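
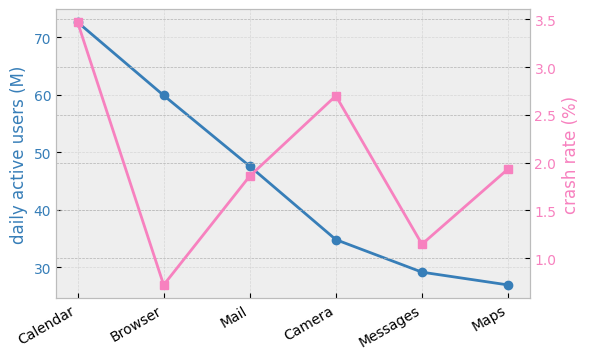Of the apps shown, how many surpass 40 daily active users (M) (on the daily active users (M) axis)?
Above 40: Calendar, Browser, Mail.

3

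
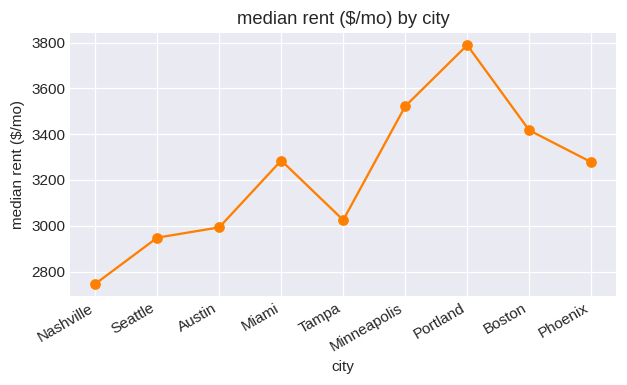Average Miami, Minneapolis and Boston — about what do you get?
(3300 + 3500 + 3400) / 3 ≈ 3400.

≈ 3400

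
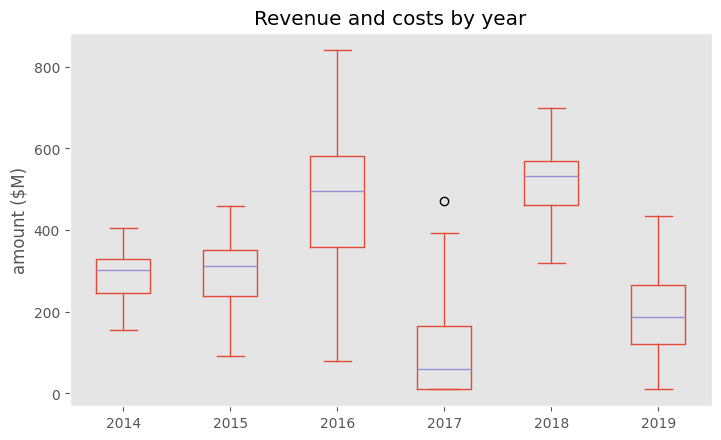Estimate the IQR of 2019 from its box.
≈ 150

Q3 ≈ 250, Q1 ≈ 100; IQR ≈ 150.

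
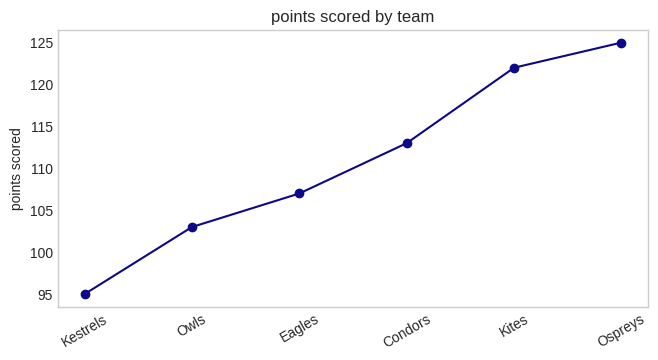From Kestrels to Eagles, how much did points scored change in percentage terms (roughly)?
≈ +10.5%

Kestrels ≈ 95, Eagles ≈ 105; (105 − 95) / 95 ≈ +10.5%.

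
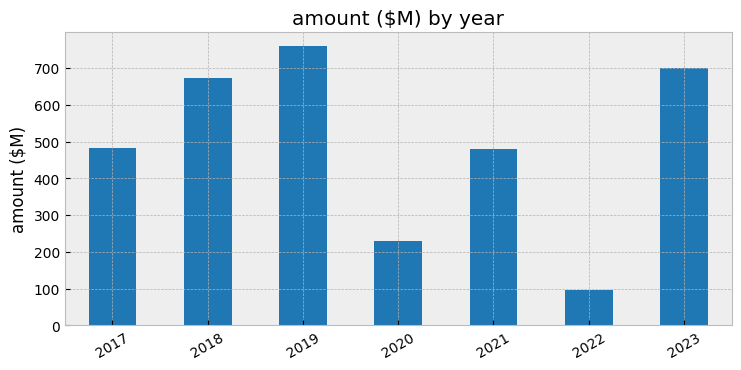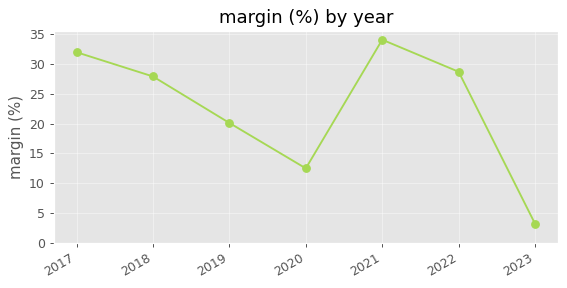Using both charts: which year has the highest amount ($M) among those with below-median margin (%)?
2019

Chart 2 median margin (%) ≈ 30; below-median years: 2019, 2020, 2023. Among those, 2019 has the highest amount ($M) (≈ 800).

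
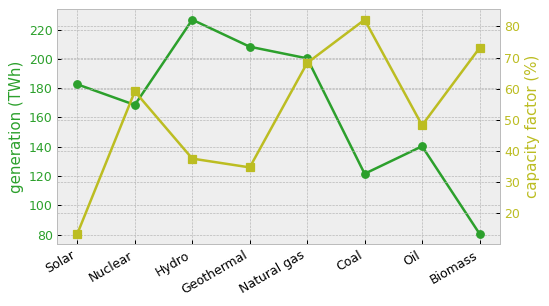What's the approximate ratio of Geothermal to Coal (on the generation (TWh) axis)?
Geothermal ≈ 200, Coal ≈ 120; 200/120 ≈ 1.67.

≈ 1.67×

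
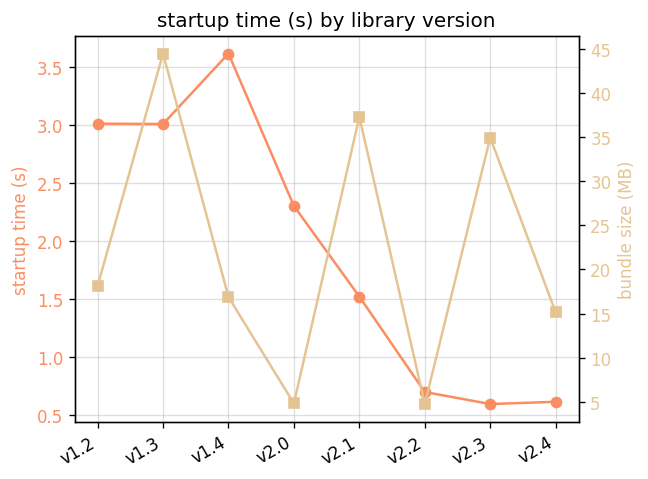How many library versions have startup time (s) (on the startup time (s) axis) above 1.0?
Above 1.0: v1.2, v1.3, v1.4, v2.0, v2.1.

5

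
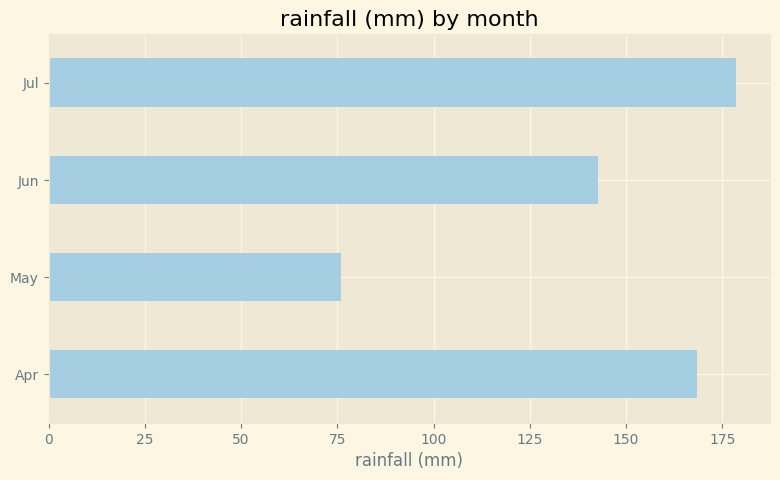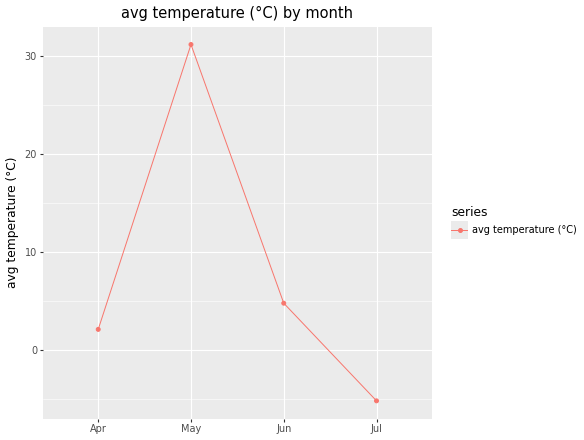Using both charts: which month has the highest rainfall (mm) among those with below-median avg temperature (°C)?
Chart 2 median avg temperature (°C) ≈ 5; below-median months: Apr, Jul. Among those, Jul has the highest rainfall (mm) (≈ 180).

Jul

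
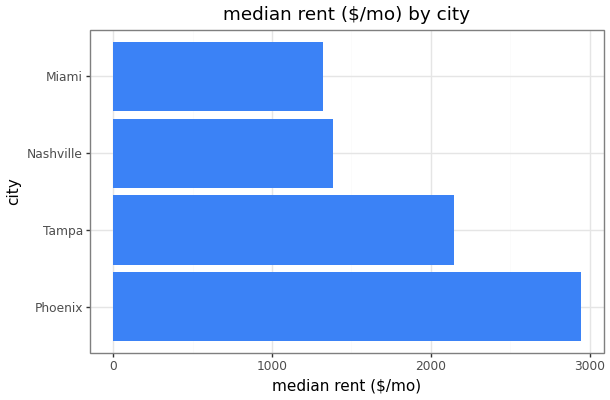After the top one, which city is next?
Top 3: Phoenix ≈ 3000, Tampa ≈ 2000, Nashville ≈ 1500.

Tampa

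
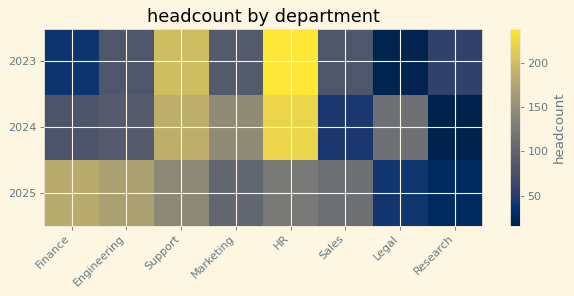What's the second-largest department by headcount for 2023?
Top 3 for 2023: HR ≈ 240, Support ≈ 200, Marketing ≈ 80.

Support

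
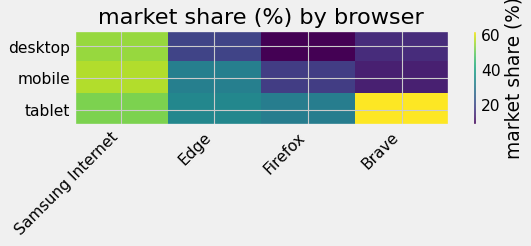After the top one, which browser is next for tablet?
Top 3 for tablet: Brave ≈ 65, Samsung Internet ≈ 50, Edge ≈ 35.

Samsung Internet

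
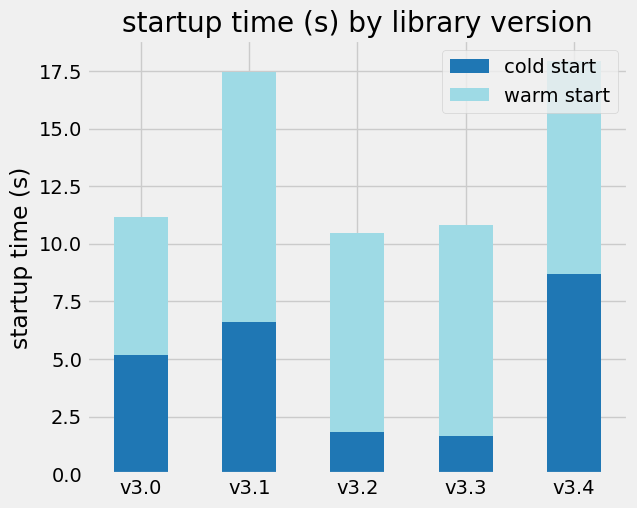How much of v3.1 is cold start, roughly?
cold start top ≈ 6, bottom ≈ 0; segment ≈ 6.

≈ 6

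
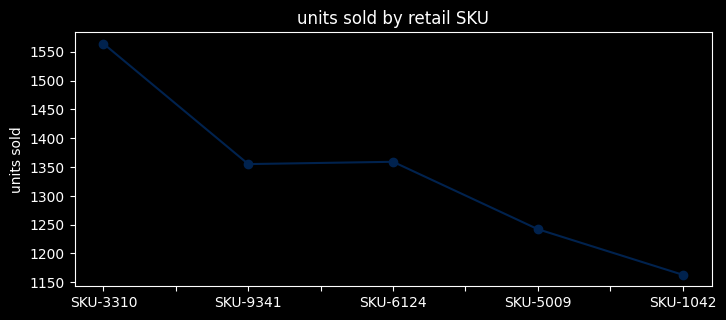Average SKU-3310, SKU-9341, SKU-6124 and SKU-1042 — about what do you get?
(1550 + 1350 + 1350 + 1150) / 4 ≈ 1350.

≈ 1350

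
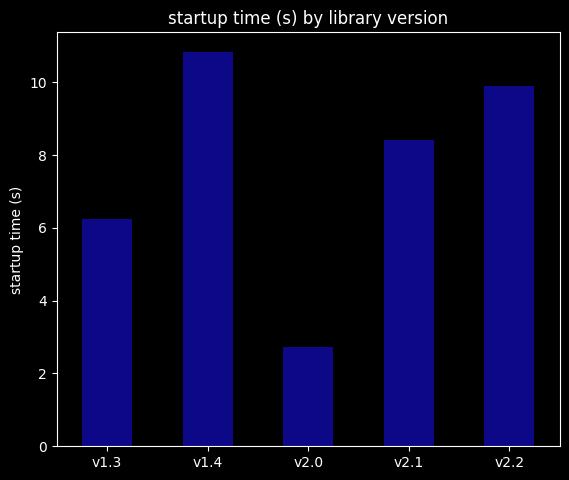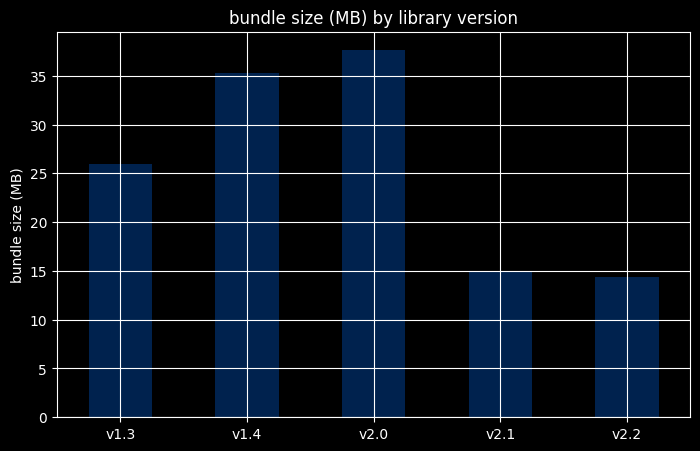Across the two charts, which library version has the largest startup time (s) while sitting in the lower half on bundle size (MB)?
Chart 2 median bundle size (MB) ≈ 25; below-median library versions: v2.1, v2.2. Among those, v2.2 has the highest startup time (s) (≈ 10).

v2.2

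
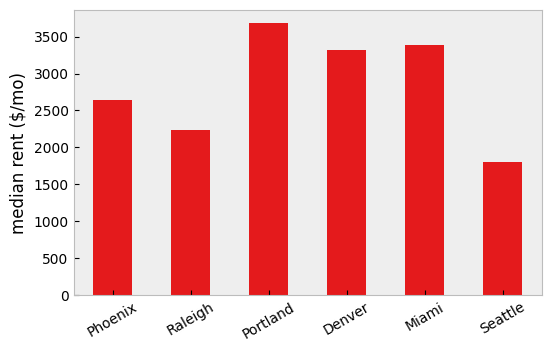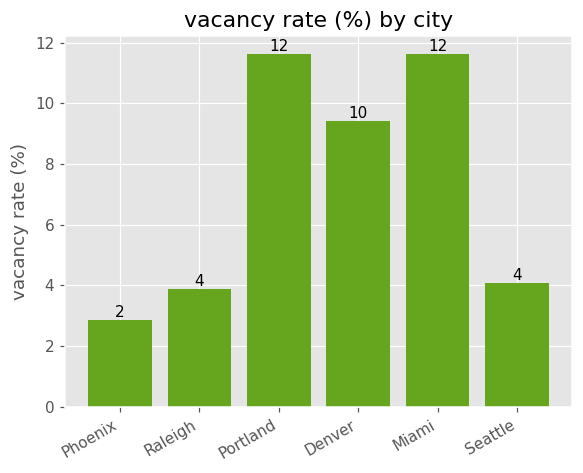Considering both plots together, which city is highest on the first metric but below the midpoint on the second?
Phoenix

Chart 2 median vacancy rate (%) ≈ 6; below-median cities: Phoenix, Raleigh, Seattle. Among those, Phoenix has the highest median rent ($/mo) (≈ 2500).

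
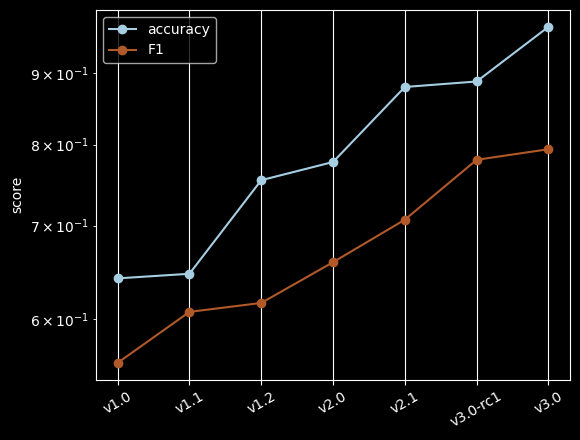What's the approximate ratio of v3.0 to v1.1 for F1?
≈ 1.33×

v3.0 ≈ 0.80, v1.1 ≈ 0.60; 0.80/0.60 ≈ 1.33.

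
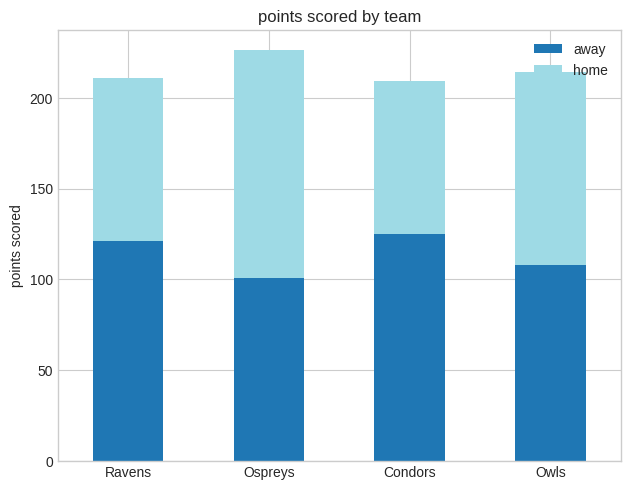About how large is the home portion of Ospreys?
≈ 120

home top ≈ 220, bottom ≈ 100; segment ≈ 120.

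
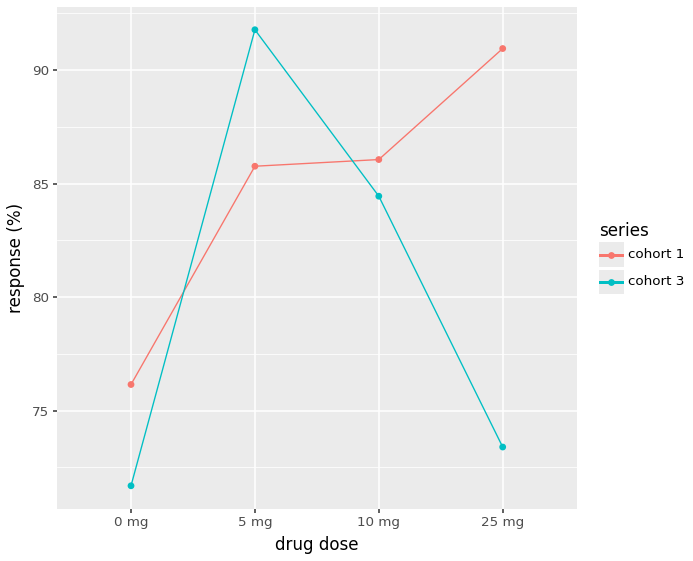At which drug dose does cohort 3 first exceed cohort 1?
0 mg: cohort 3 ≈ 72 vs cohort 1 ≈ 76 (not yet); 5 mg: cohort 3 ≈ 92 vs cohort 1 ≈ 86 (first crossover).

5 mg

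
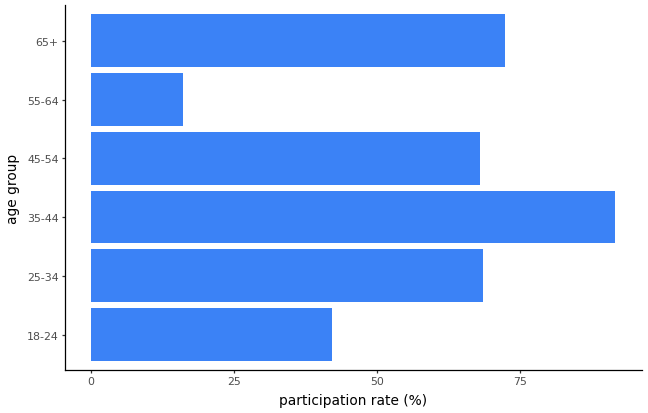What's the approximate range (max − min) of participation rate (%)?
Max 35-44 ≈ 90, min 55-64 ≈ 20; range ≈ 70.

≈ 70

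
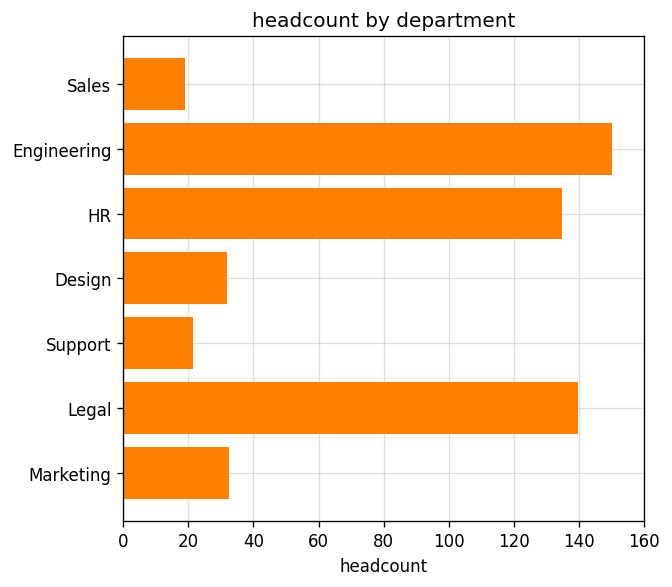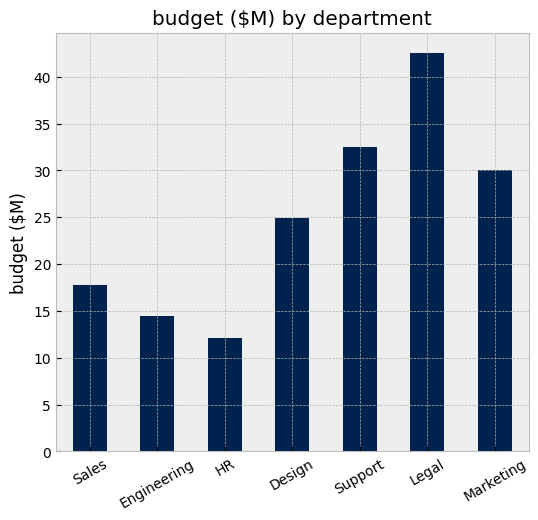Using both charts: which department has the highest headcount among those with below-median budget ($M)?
Engineering

Chart 2 median budget ($M) ≈ 25; below-median departments: Sales, Engineering, HR. Among those, Engineering has the highest headcount (≈ 160).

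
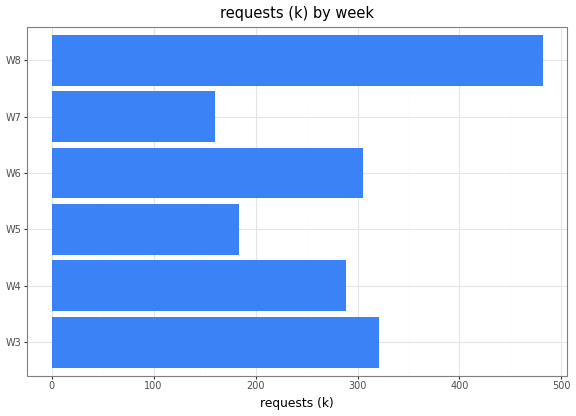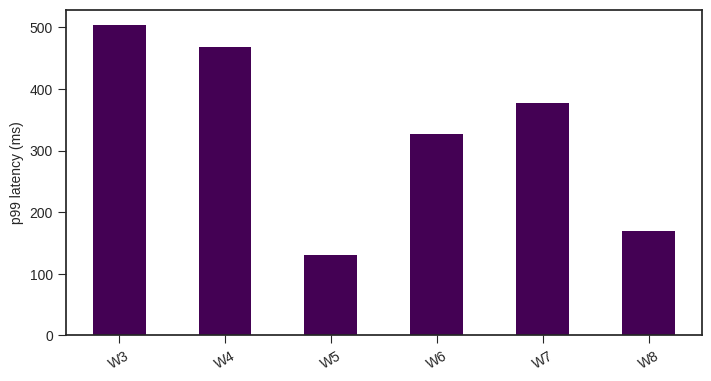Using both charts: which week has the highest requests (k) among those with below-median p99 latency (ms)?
W8

Chart 2 median p99 latency (ms) ≈ 350; below-median weeks: W5, W6, W8. Among those, W8 has the highest requests (k) (≈ 500).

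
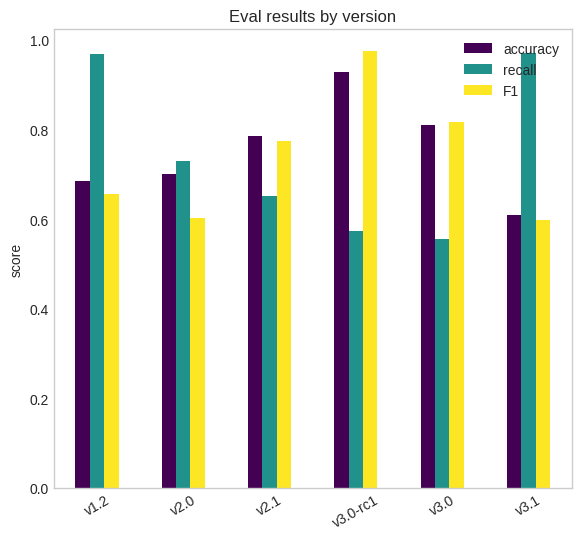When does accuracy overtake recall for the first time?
v2.0: accuracy ≈ 0.7 vs recall ≈ 0.7 (not yet); v2.1: accuracy ≈ 0.8 vs recall ≈ 0.7 (first crossover).

v2.1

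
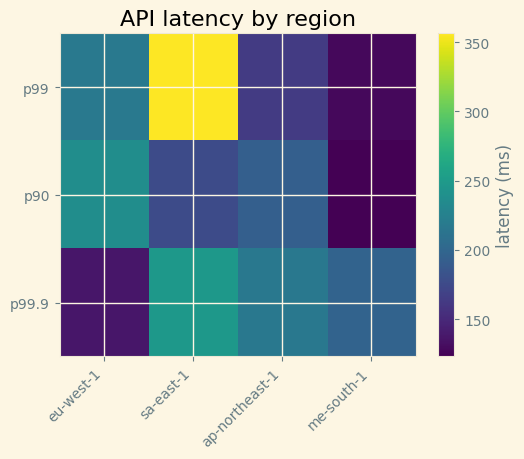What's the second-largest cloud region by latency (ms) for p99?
Top 3 for p99: sa-east-1 ≈ 360, eu-west-1 ≈ 220, ap-northeast-1 ≈ 160.

eu-west-1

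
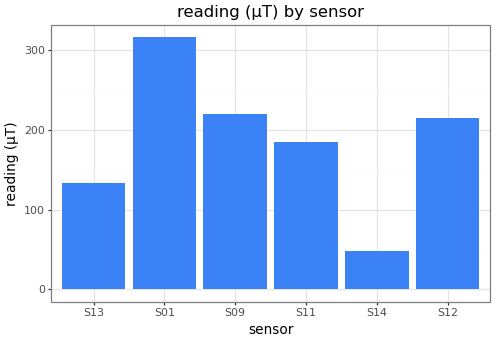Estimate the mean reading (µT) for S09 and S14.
(200 + 50) / 2 ≈ 125.

≈ 125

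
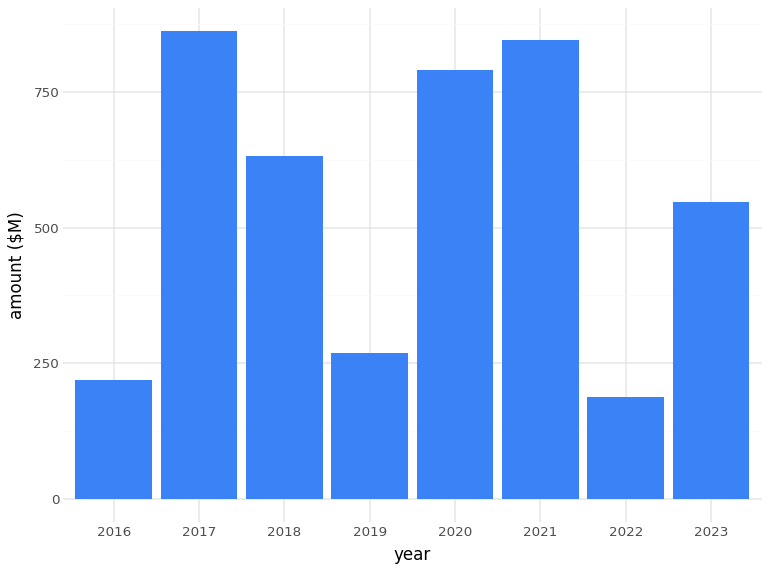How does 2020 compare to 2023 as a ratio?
≈ 1.6×

2020 ≈ 800, 2023 ≈ 500; 800/500 ≈ 1.6.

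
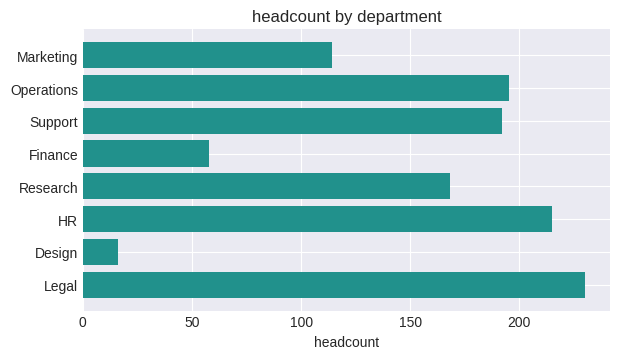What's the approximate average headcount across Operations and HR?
(200 + 220) / 2 ≈ 210.

≈ 210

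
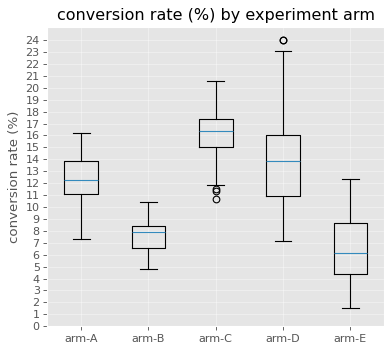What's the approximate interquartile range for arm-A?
Q3 ≈ 14, Q1 ≈ 11; IQR ≈ 3.

≈ 3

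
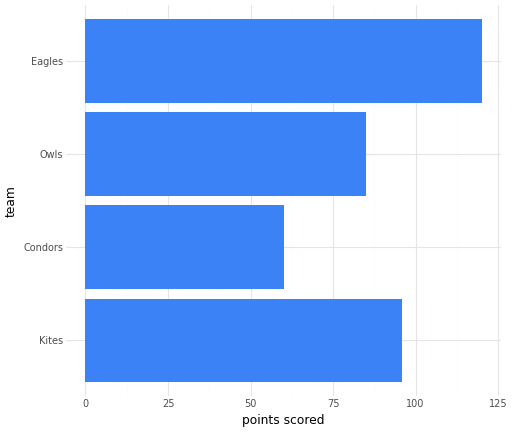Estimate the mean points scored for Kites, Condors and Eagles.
≈ 93

(100 + 60 + 120) / 3 ≈ 93.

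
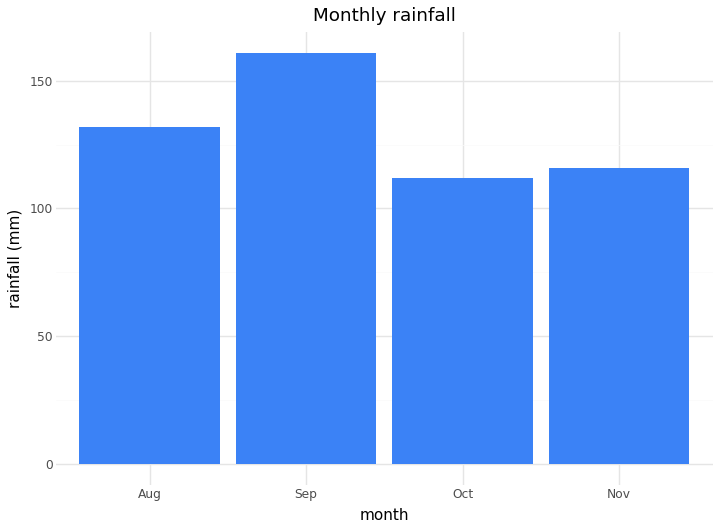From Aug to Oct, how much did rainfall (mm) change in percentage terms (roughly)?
Aug ≈ 140, Oct ≈ 120; (120 − 140) / 140 ≈ -14.3%.

≈ -14.3%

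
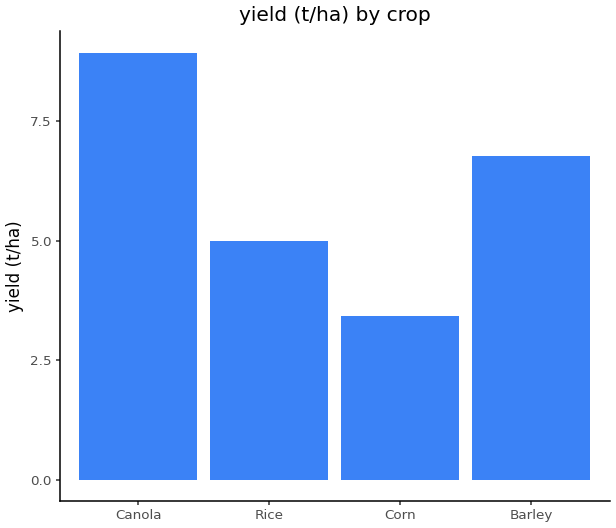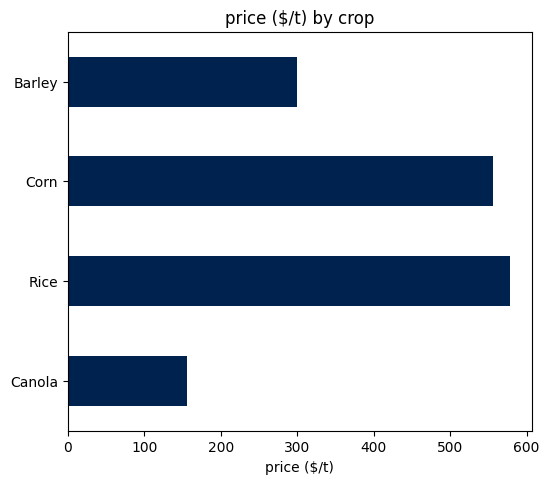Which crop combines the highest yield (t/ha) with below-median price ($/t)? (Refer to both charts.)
Canola

Chart 2 median price ($/t) ≈ 400; below-median crops: Canola, Barley. Among those, Canola has the highest yield (t/ha) (≈ 9).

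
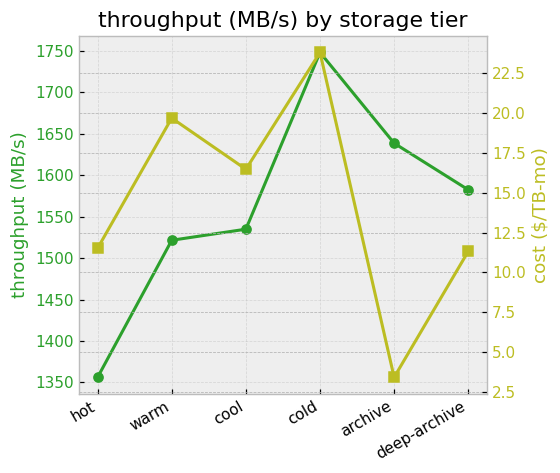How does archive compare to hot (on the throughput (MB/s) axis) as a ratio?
≈ 1.22×

archive ≈ 1650, hot ≈ 1350; 1650/1350 ≈ 1.22.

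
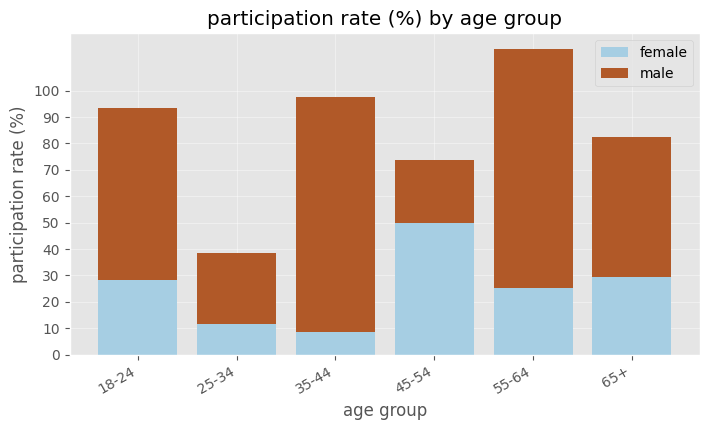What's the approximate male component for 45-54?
≈ 20

male top ≈ 70, bottom ≈ 50; segment ≈ 20.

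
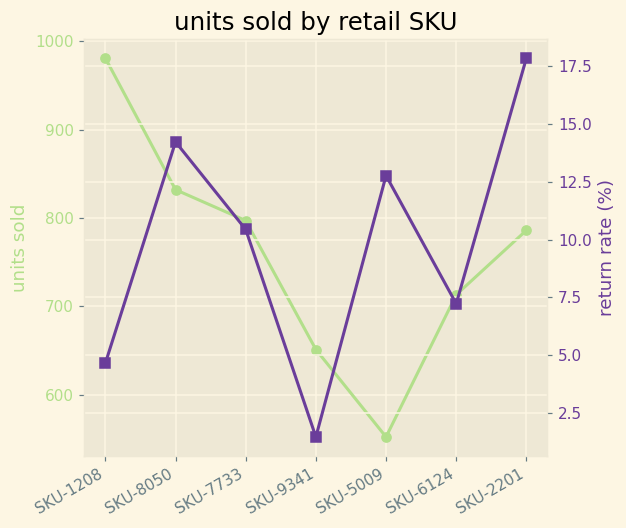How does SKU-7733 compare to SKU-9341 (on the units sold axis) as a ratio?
SKU-7733 ≈ 800, SKU-9341 ≈ 650; 800/650 ≈ 1.23.

≈ 1.23×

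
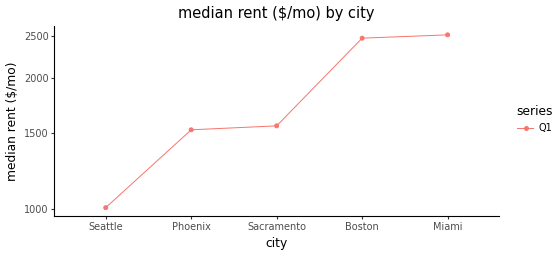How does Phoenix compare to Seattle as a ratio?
≈ 1.6×

Phoenix ≈ 1600, Seattle ≈ 1000; 1600/1000 ≈ 1.6.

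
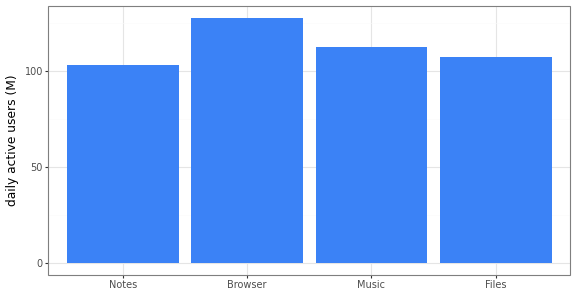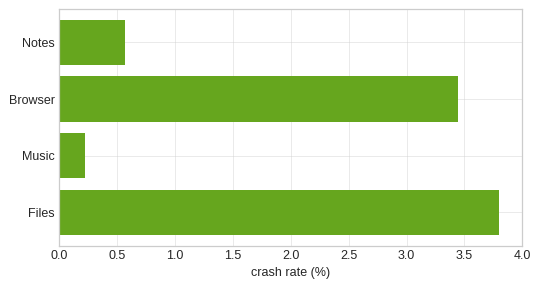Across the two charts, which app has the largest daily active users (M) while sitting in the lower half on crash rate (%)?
Chart 2 median crash rate (%) ≈ 2; below-median apps: Notes, Music. Among those, Music has the highest daily active users (M) (≈ 120).

Music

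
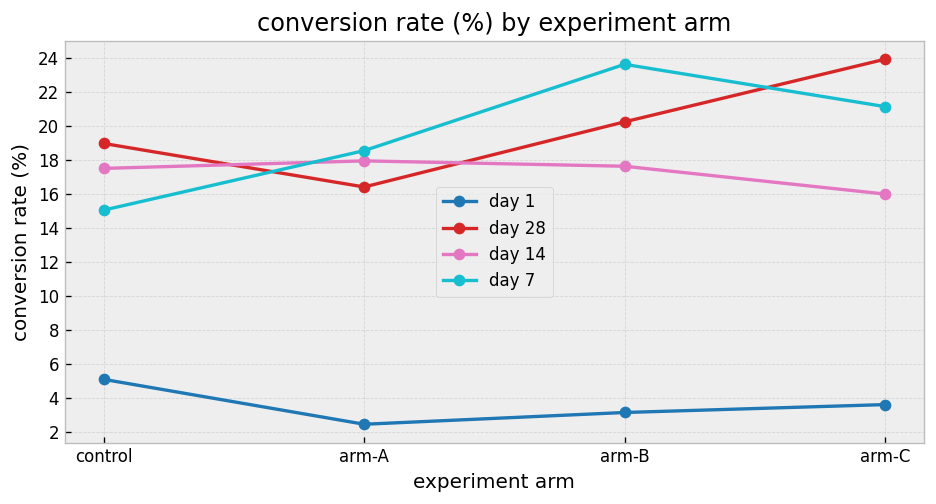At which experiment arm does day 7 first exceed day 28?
control: day 7 ≈ 16 vs day 28 ≈ 18 (not yet); arm-A: day 7 ≈ 18 vs day 28 ≈ 16 (first crossover).

arm-A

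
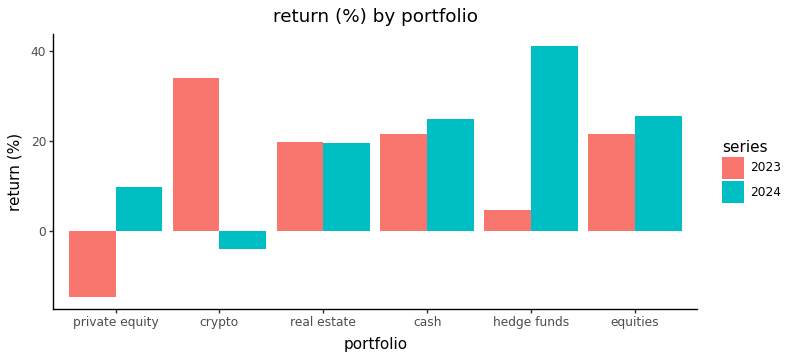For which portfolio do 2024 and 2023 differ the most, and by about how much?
crypto, ≈ 40 %

crypto: 2024 ≈ -5, 2023 ≈ 35 → gap ≈ 40. Next-largest (hedge funds) is only ≈ 35.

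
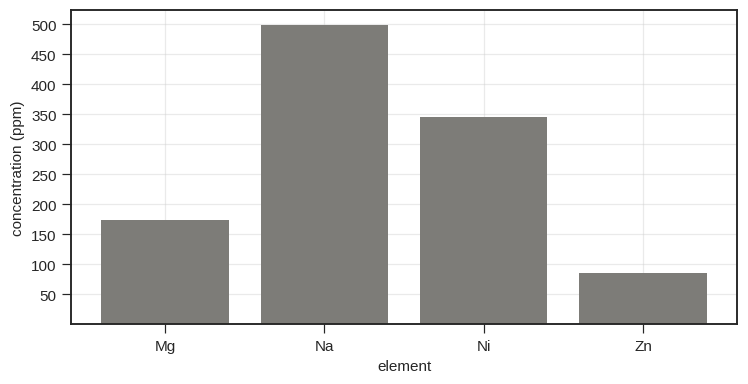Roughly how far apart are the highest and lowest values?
≈ 400

Max Na ≈ 500, min Zn ≈ 100; range ≈ 400.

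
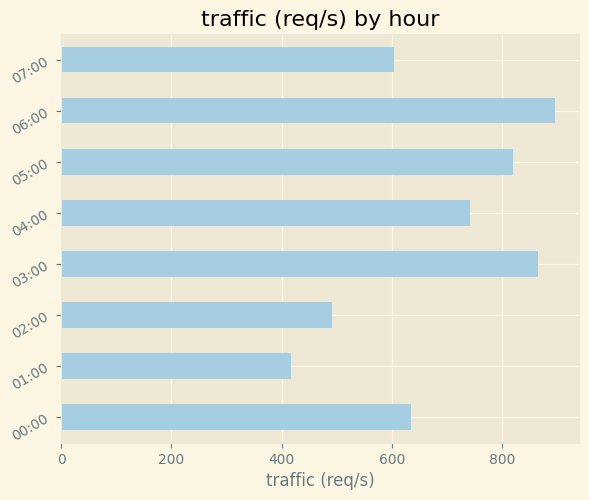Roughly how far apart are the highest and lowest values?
Max 06:00 ≈ 900, min 01:00 ≈ 400; range ≈ 500.

≈ 500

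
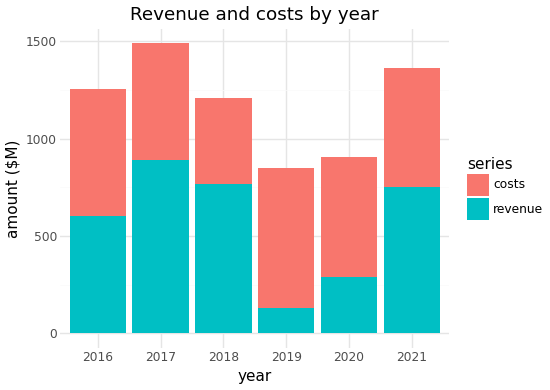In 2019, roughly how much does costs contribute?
costs top ≈ 800, bottom ≈ 200; segment ≈ 600.

≈ 600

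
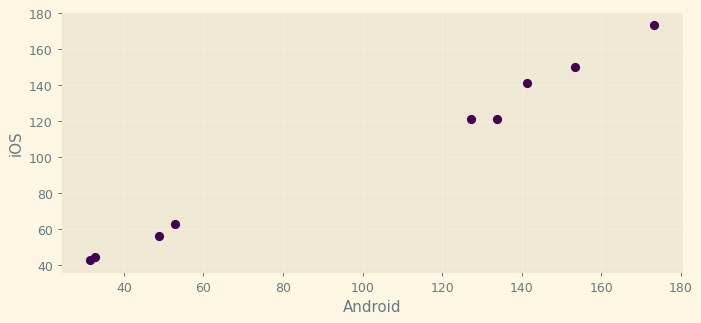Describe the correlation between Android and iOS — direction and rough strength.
Points are positively correlated; strong (|r| ≈ 1.0).

positive, strong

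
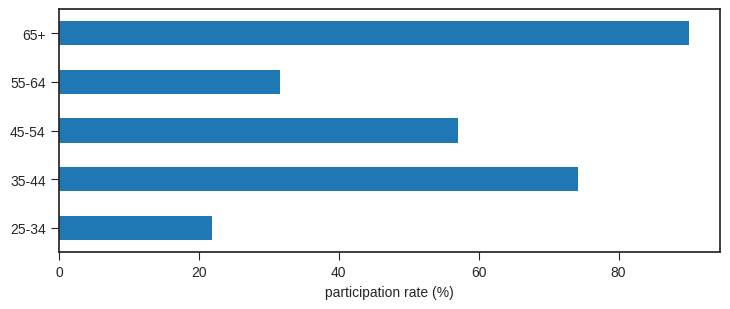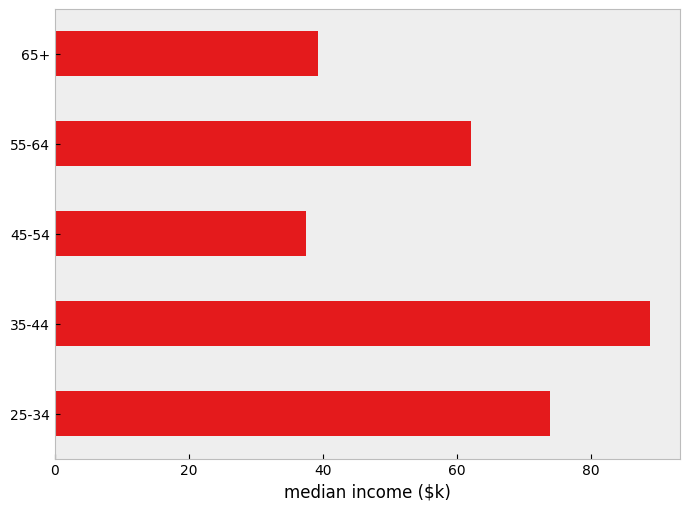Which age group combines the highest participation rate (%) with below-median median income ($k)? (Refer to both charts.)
Chart 2 median median income ($k) ≈ 60; below-median age groups: 45-54, 65+. Among those, 65+ has the highest participation rate (%) (≈ 90).

65+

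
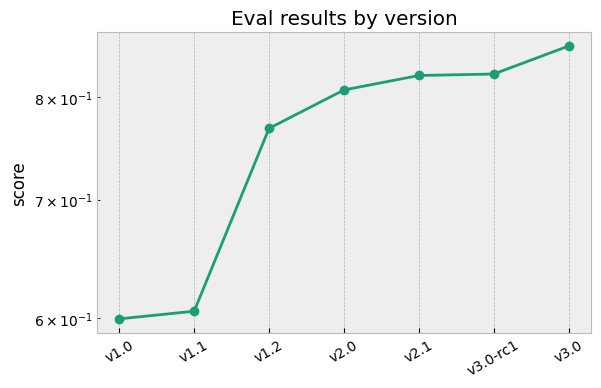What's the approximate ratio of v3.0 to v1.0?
v3.0 ≈ 0.85, v1.0 ≈ 0.60; 0.85/0.60 ≈ 1.42.

≈ 1.42×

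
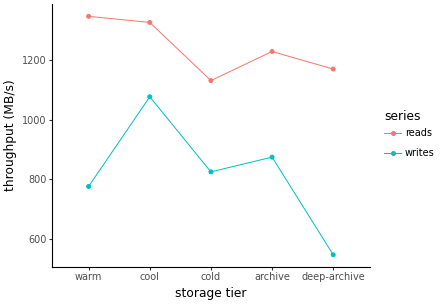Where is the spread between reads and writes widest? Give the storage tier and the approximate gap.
deep-archive: reads ≈ 1200, writes ≈ 500 → gap ≈ 700. Next-largest (warm) is only ≈ 500.

deep-archive, ≈ 700 MB/s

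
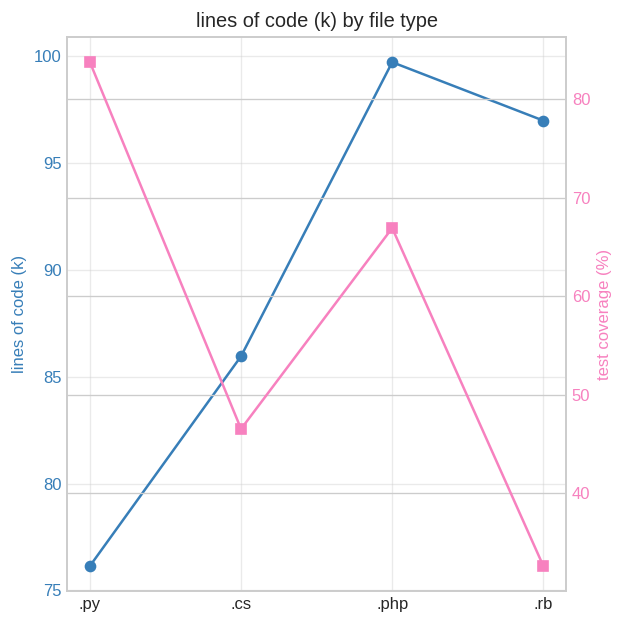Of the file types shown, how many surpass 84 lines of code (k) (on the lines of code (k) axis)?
Above 84: .cs, .php, .rb.

3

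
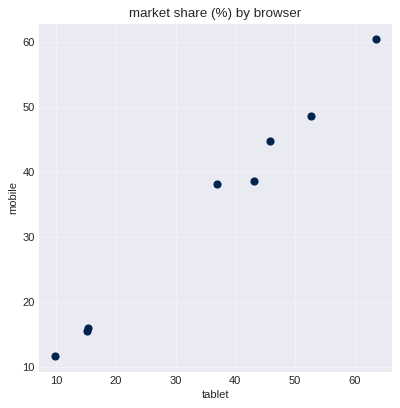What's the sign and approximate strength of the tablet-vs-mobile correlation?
Points are positively correlated; strong (|r| ≈ 1.0).

positive, strong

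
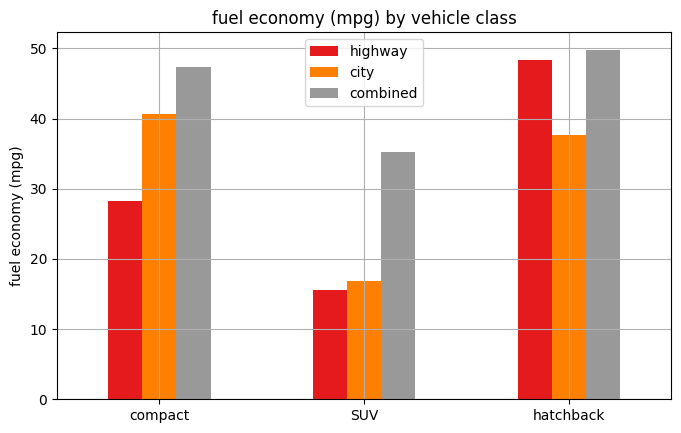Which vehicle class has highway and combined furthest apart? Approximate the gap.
SUV: highway ≈ 15, combined ≈ 35 → gap ≈ 20. Next-largest (compact) is only ≈ 15.

SUV, ≈ 20 mpg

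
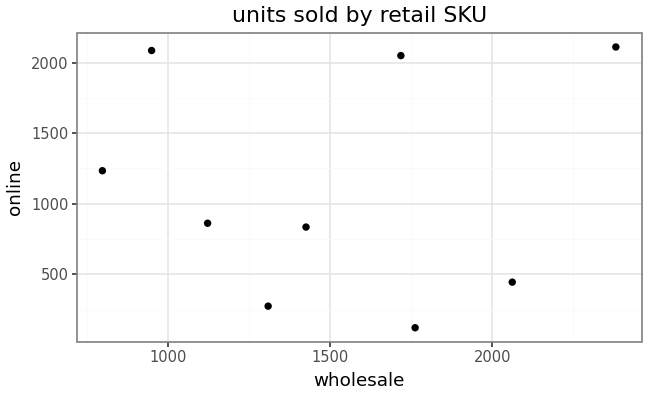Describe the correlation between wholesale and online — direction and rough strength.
Points are roughly uncorrelated; weak (|r| ≈ 0.0).

no clear correlation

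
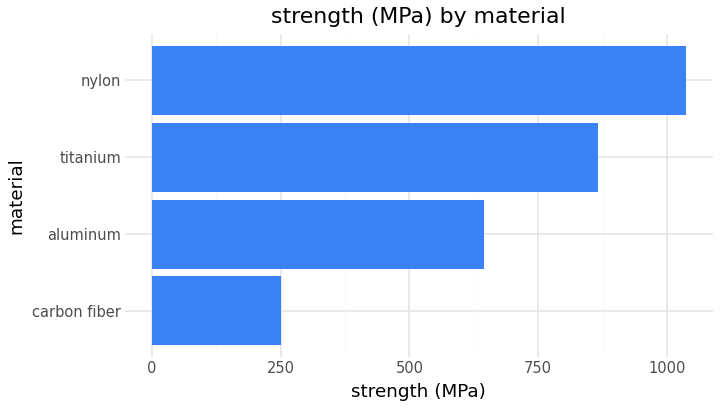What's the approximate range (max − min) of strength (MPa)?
≈ 700

Max nylon ≈ 1000, min carbon fiber ≈ 300; range ≈ 700.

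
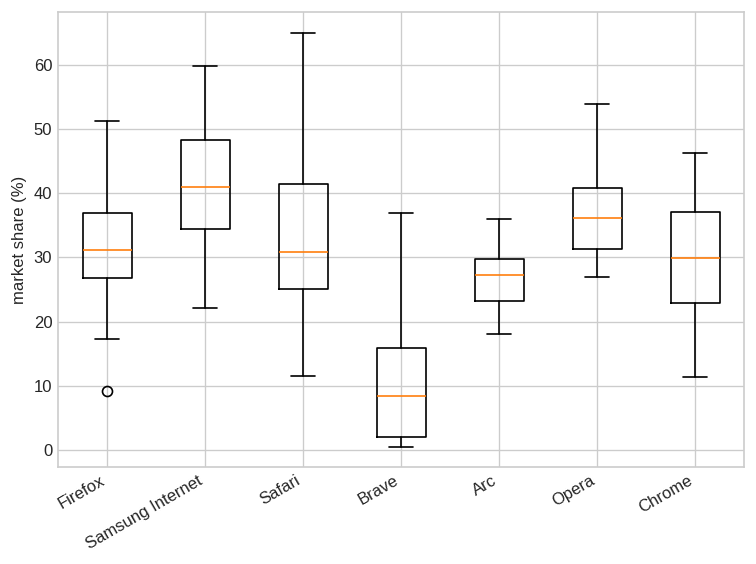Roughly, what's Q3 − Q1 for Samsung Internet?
≈ 15

Q3 ≈ 50, Q1 ≈ 35; IQR ≈ 15.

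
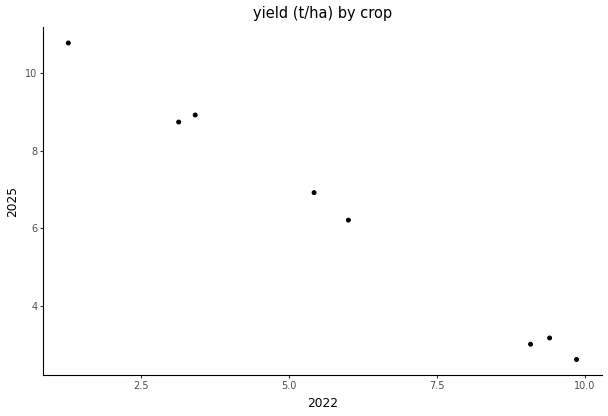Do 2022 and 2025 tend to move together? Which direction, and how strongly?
Points are negatively correlated; strong (|r| ≈ 1.0).

negative, strong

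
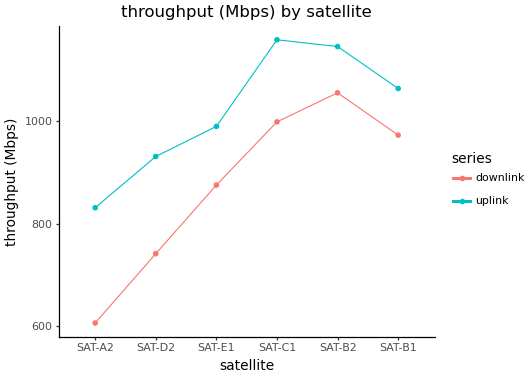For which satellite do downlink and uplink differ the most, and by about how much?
SAT-A2, ≈ 250 Mbps

SAT-A2: downlink ≈ 600, uplink ≈ 850 → gap ≈ 250. Next-largest (SAT-D2) is only ≈ 200.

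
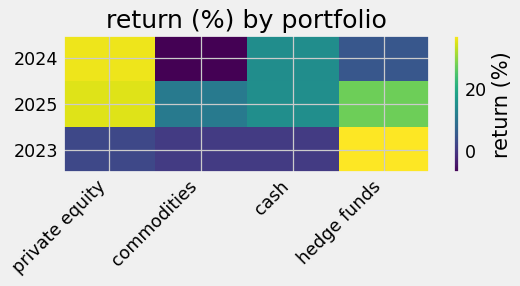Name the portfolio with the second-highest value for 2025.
hedge funds

Top 3 for 2025: private equity ≈ 35, hedge funds ≈ 30, cash ≈ 15.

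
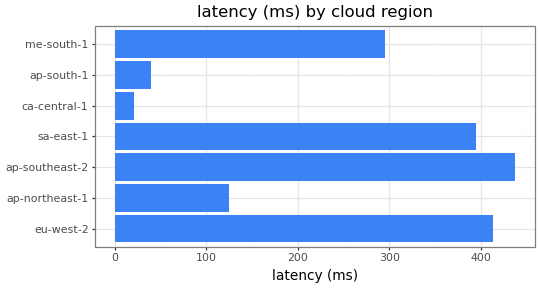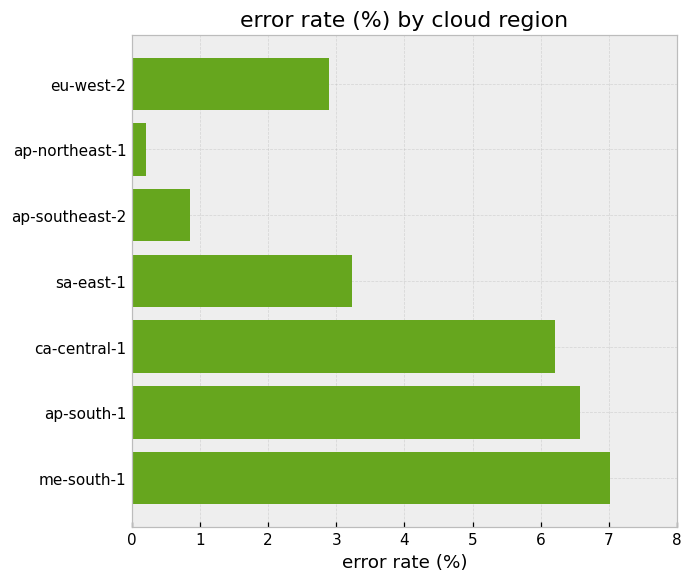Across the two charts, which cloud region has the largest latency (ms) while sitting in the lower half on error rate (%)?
ap-southeast-2

Chart 2 median error rate (%) ≈ 3; below-median cloud regions: eu-west-2, ap-northeast-1, ap-southeast-2. Among those, ap-southeast-2 has the highest latency (ms) (≈ 450).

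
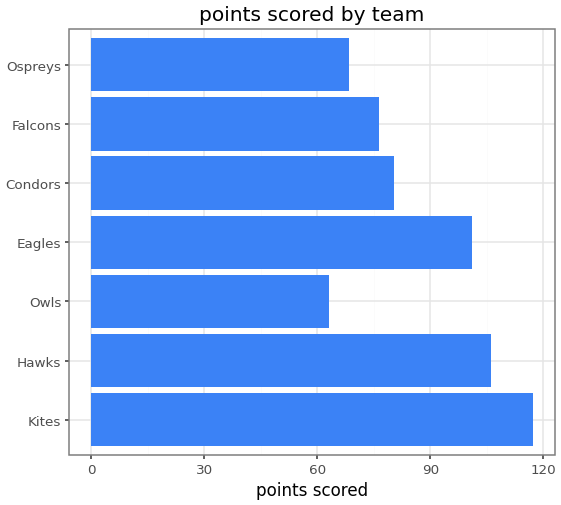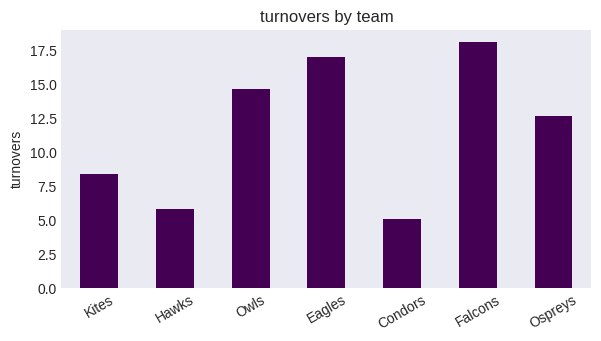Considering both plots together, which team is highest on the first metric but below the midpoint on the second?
Kites

Chart 2 median turnovers ≈ 12; below-median teams: Kites, Hawks, Condors. Among those, Kites has the highest points scored (≈ 120).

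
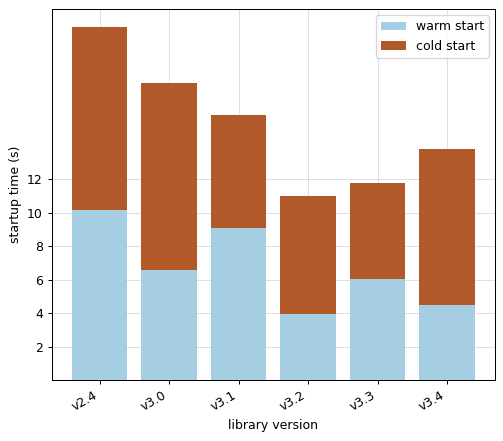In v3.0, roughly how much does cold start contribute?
cold start top ≈ 18, bottom ≈ 6; segment ≈ 12.

≈ 12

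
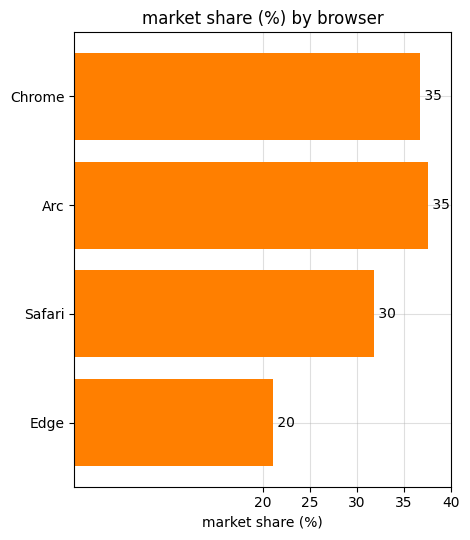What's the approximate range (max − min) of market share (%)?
≈ 15

Max Arc ≈ 35, min Edge ≈ 20; range ≈ 15.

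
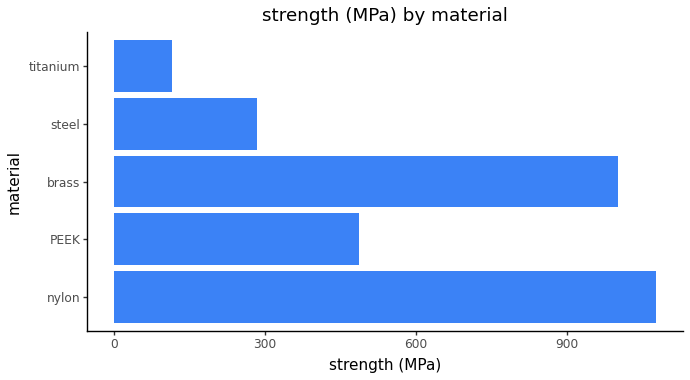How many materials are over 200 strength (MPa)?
4

Above 200: nylon, PEEK, brass, steel.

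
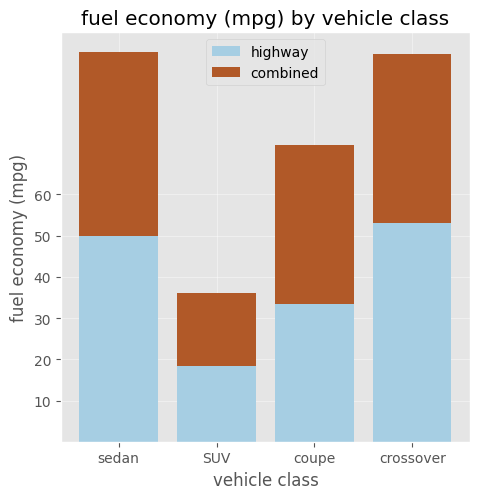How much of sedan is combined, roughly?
≈ 40

combined top ≈ 90, bottom ≈ 50; segment ≈ 40.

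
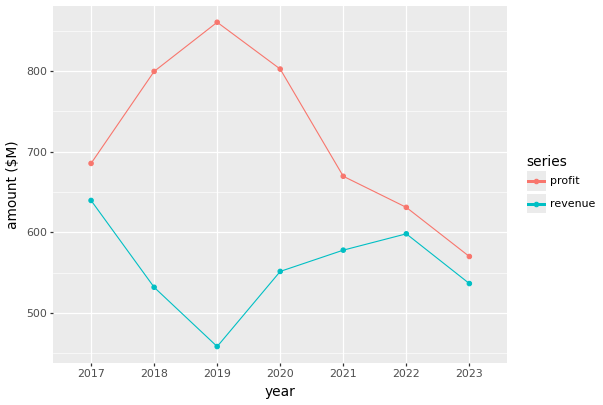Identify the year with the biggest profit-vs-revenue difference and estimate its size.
2019, ≈ 400 $M

2019: profit ≈ 850, revenue ≈ 450 → gap ≈ 400. Next-largest (2018) is only ≈ 250.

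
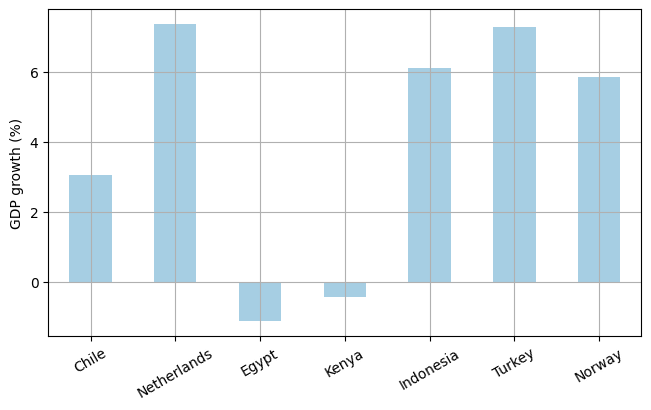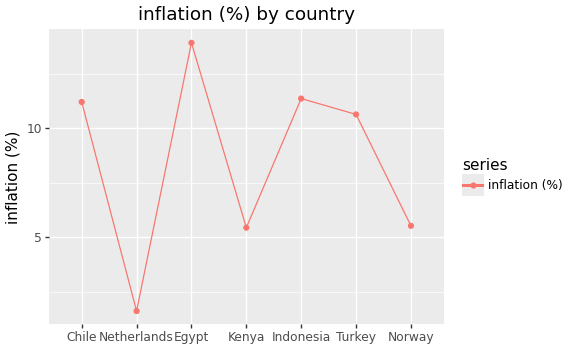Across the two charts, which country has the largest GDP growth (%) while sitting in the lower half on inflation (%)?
Netherlands

Chart 2 median inflation (%) ≈ 10; below-median countries: Netherlands, Kenya, Norway. Among those, Netherlands has the highest GDP growth (%) (≈ 7).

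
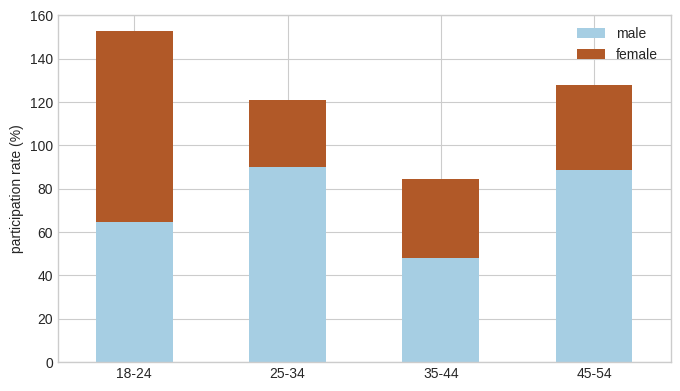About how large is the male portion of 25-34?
≈ 80

male top ≈ 80, bottom ≈ 0; segment ≈ 80.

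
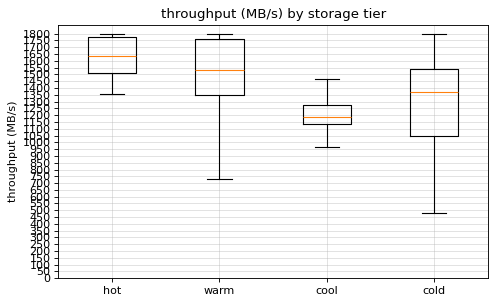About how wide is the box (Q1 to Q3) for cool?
≈ 150

Q3 ≈ 1300, Q1 ≈ 1150; IQR ≈ 150.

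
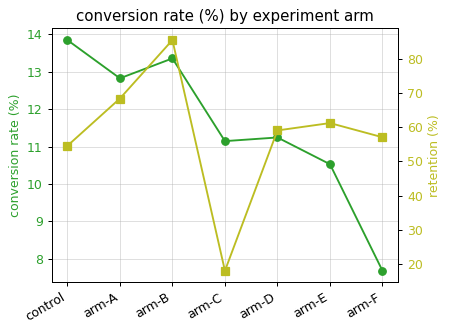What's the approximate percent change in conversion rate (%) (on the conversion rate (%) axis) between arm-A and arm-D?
arm-A ≈ 13, arm-D ≈ 11; (11 − 13) / 13 ≈ -15.4%.

≈ -15.4%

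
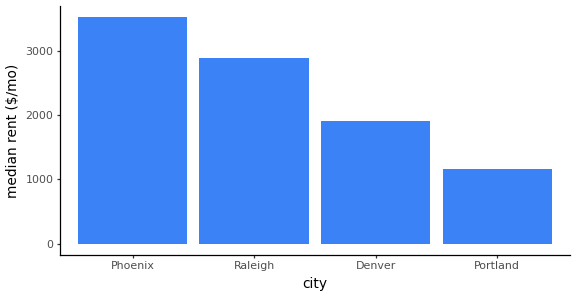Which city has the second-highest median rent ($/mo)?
Raleigh

Top 3: Phoenix ≈ 3500, Raleigh ≈ 3000, Denver ≈ 2000.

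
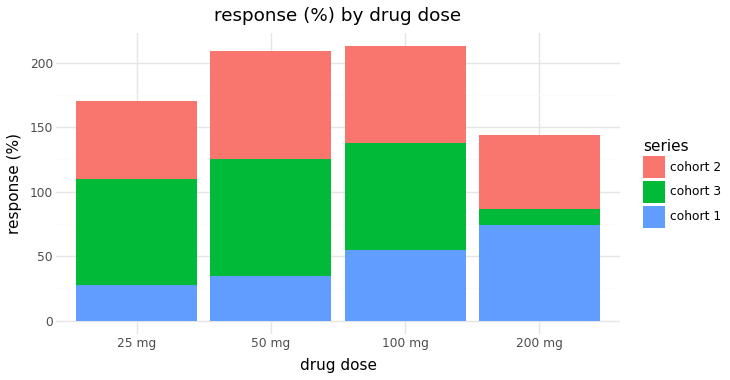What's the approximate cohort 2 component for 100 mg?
cohort 2 top ≈ 220, bottom ≈ 140; segment ≈ 80.

≈ 80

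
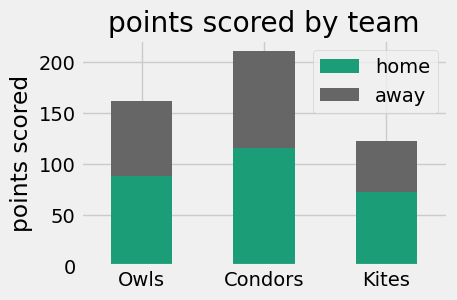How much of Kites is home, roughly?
home top ≈ 80, bottom ≈ 0; segment ≈ 80.

≈ 80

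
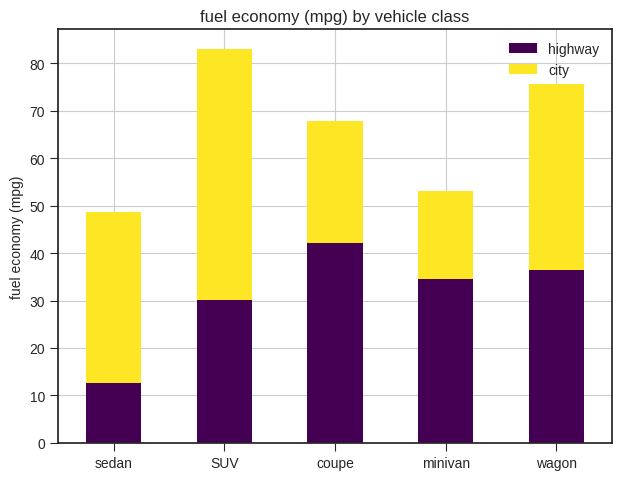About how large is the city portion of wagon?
≈ 40

city top ≈ 80, bottom ≈ 40; segment ≈ 40.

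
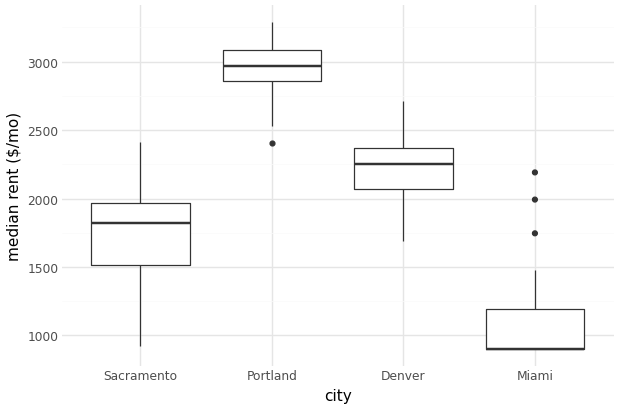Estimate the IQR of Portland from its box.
≈ 200

Q3 ≈ 3000, Q1 ≈ 2800; IQR ≈ 200.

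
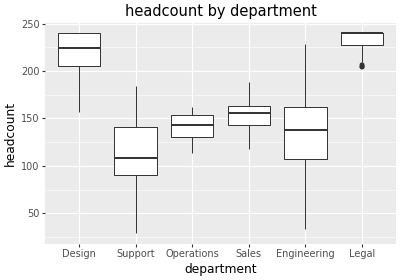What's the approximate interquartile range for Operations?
≈ 20

Q3 ≈ 160, Q1 ≈ 140; IQR ≈ 20.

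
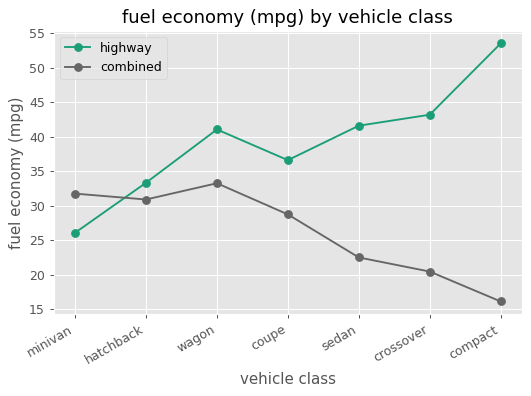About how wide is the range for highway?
Max compact ≈ 55, min minivan ≈ 25; range ≈ 30.

≈ 30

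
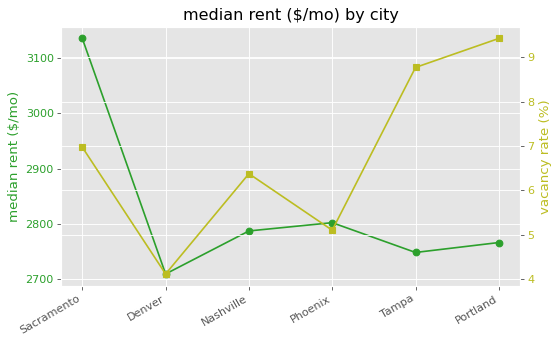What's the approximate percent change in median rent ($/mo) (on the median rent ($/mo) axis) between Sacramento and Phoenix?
Sacramento ≈ 3150, Phoenix ≈ 2800; (2800 − 3150) / 3150 ≈ -11.1%.

≈ -11.1%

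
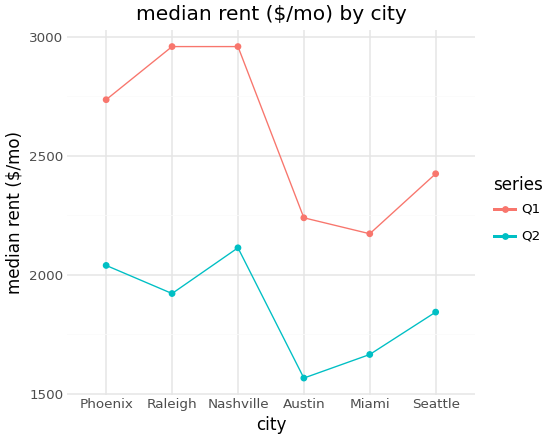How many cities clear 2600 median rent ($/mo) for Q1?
Above 2600: Phoenix, Raleigh, Nashville.

3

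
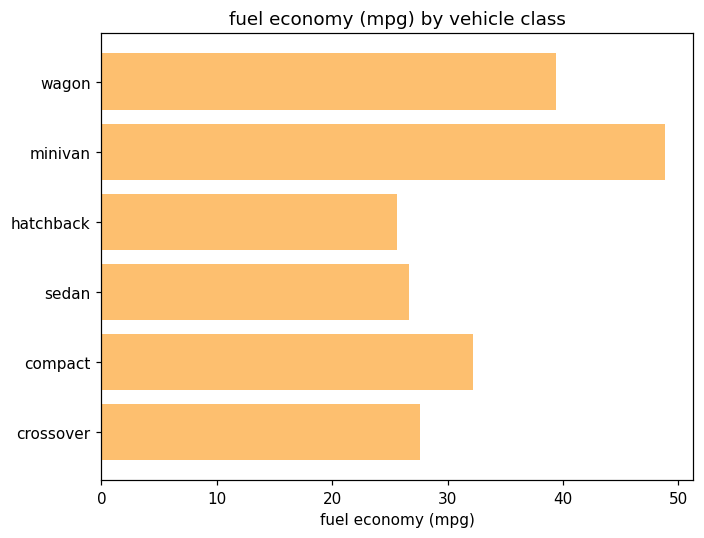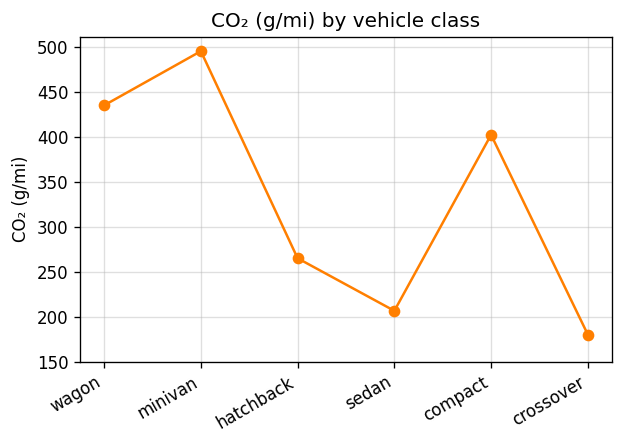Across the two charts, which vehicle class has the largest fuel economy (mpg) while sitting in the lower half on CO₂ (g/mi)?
Chart 2 median CO₂ (g/mi) ≈ 350; below-median vehicle classes: hatchback, sedan, crossover. Among those, crossover has the highest fuel economy (mpg) (≈ 30).

crossover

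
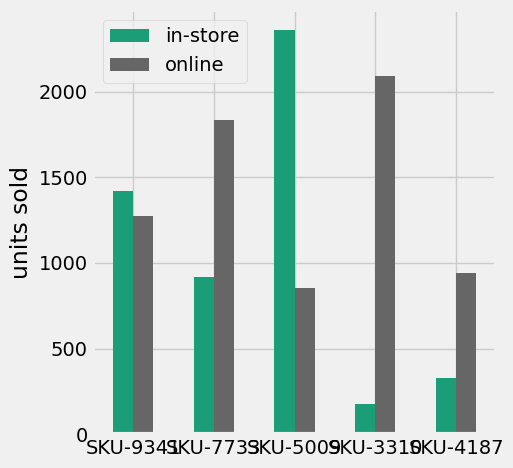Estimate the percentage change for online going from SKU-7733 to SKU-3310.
SKU-7733 ≈ 1800, SKU-3310 ≈ 2000; (2000 − 1800) / 1800 ≈ +11.1%.

≈ +11.1%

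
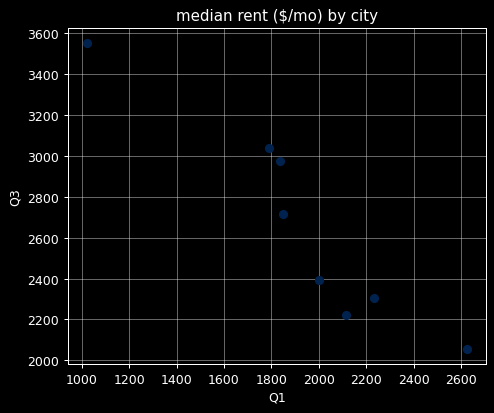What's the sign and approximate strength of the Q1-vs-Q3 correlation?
Points are negatively correlated; strong (|r| ≈ 0.9).

negative, strong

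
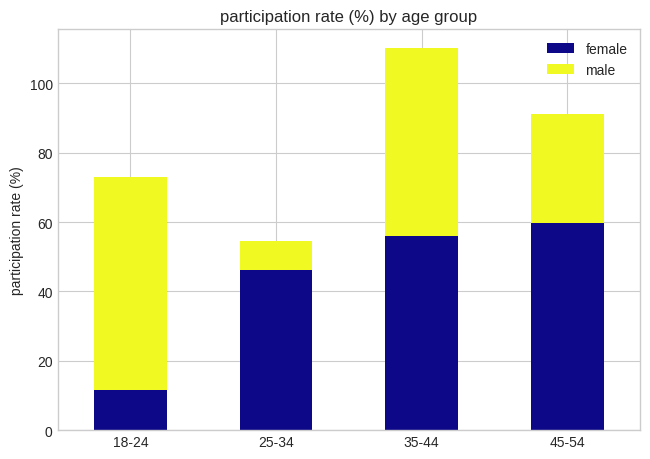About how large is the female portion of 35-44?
female top ≈ 60, bottom ≈ 0; segment ≈ 60.

≈ 60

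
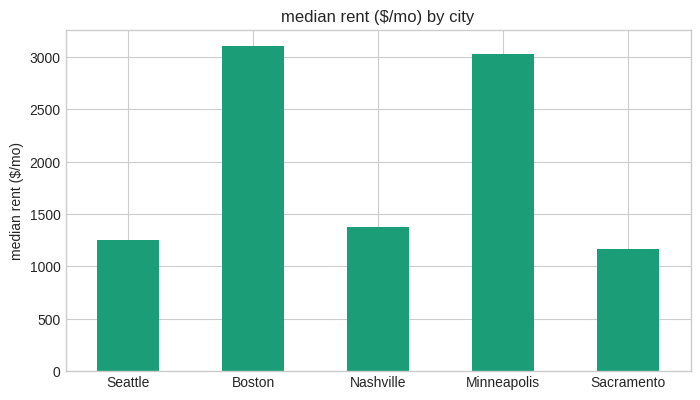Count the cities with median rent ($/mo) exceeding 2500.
Above 2500: Boston, Minneapolis.

2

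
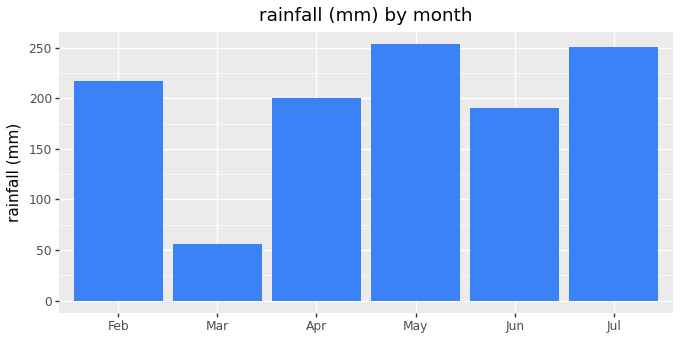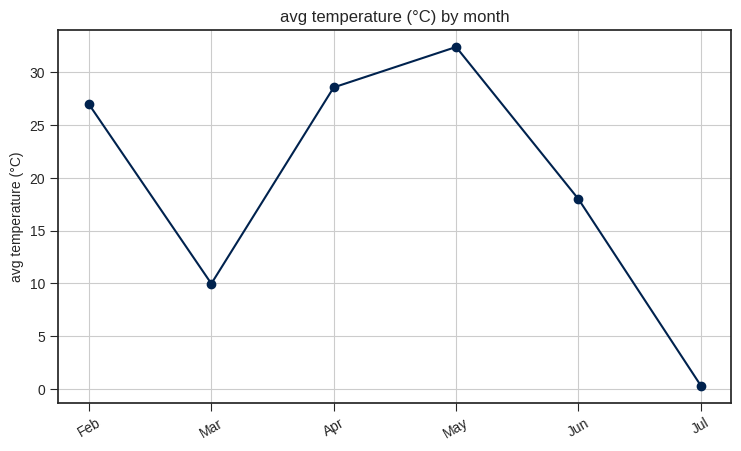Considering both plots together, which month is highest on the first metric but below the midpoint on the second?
Jul

Chart 2 median avg temperature (°C) ≈ 20; below-median months: Mar, Jun, Jul. Among those, Jul has the highest rainfall (mm) (≈ 250).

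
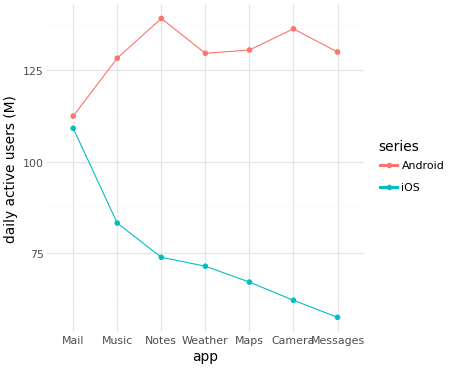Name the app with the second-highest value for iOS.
Music

Top 3 for iOS: Mail ≈ 110, Music ≈ 80, Notes ≈ 70.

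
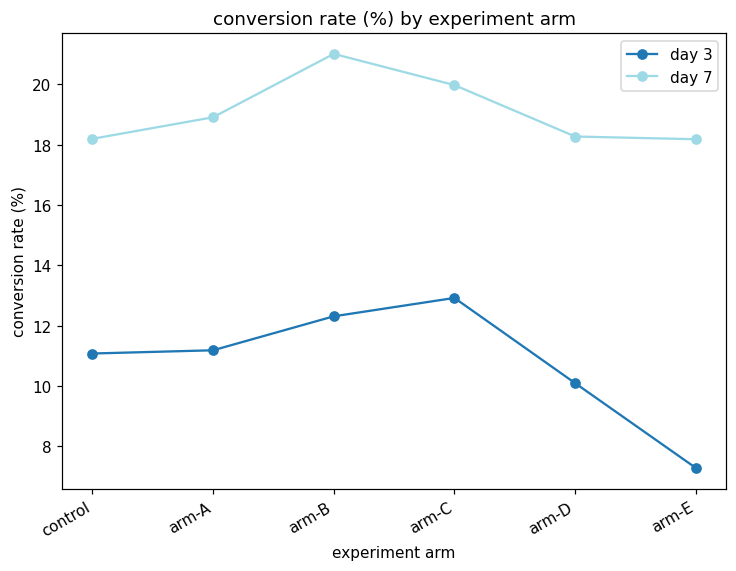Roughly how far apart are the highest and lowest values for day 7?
Max arm-B ≈ 22, min arm-E ≈ 18; range ≈ 4.

≈ 4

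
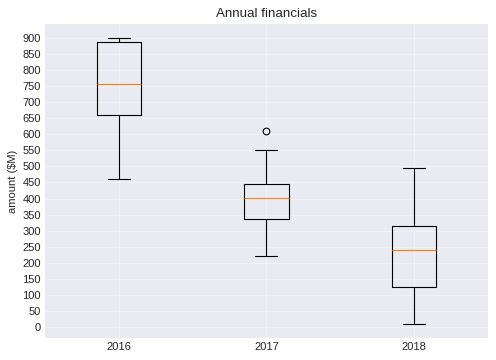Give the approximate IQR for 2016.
Q3 ≈ 900, Q1 ≈ 650; IQR ≈ 250.

≈ 250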